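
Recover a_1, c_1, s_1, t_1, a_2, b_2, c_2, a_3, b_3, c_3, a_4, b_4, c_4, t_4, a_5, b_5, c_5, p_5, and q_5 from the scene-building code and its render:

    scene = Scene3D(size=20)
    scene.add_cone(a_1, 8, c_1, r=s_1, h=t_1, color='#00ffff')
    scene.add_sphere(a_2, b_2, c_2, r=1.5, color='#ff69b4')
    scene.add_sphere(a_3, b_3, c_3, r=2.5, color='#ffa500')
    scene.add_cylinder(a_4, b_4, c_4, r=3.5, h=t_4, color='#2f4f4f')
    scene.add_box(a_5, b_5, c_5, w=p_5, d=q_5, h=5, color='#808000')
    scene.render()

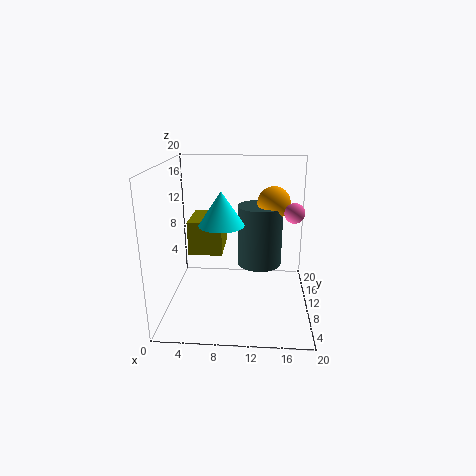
a_1 = 8
c_1 = 12.5
s_1 = 3
t_1 = 4.5
a_2 = 18
b_2 = 14
c_2 = 12.5
a_3 = 15
b_3 = 16
c_3 = 13.5
a_4 = 13
b_4 = 16
c_4 = 3.5
t_4 = 9.5
a_5 = 2.5
b_5 = 11.5
c_5 = 6.5
p_5 = 5
q_5 = 6.5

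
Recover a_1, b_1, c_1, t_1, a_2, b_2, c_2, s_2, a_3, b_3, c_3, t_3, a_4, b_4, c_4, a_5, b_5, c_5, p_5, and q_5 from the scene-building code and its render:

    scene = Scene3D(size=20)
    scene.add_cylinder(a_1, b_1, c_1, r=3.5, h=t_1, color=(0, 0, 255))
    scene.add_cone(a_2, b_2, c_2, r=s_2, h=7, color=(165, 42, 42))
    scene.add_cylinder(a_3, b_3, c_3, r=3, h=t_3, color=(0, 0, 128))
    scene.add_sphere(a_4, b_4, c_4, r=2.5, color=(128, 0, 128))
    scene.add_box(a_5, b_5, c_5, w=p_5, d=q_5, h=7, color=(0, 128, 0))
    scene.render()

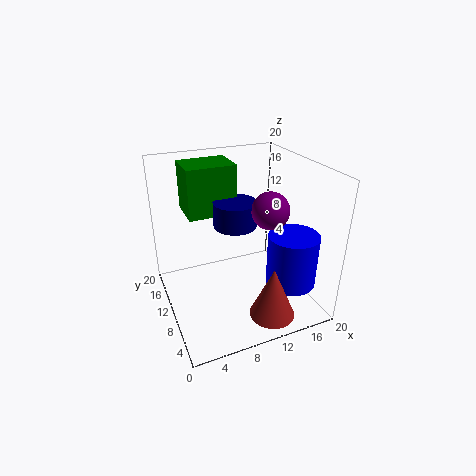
a_1 = 16.5
b_1 = 6
c_1 = 3.5
t_1 = 7.5
a_2 = 12
b_2 = 3
c_2 = 1.5
s_2 = 3
a_3 = 10
b_3 = 11
c_3 = 11.5
t_3 = 3.5
a_4 = 13.5
b_4 = 7.5
c_4 = 14.5
a_5 = 4
b_5 = 12.5
c_5 = 12.5
p_5 = 7
q_5 = 5.5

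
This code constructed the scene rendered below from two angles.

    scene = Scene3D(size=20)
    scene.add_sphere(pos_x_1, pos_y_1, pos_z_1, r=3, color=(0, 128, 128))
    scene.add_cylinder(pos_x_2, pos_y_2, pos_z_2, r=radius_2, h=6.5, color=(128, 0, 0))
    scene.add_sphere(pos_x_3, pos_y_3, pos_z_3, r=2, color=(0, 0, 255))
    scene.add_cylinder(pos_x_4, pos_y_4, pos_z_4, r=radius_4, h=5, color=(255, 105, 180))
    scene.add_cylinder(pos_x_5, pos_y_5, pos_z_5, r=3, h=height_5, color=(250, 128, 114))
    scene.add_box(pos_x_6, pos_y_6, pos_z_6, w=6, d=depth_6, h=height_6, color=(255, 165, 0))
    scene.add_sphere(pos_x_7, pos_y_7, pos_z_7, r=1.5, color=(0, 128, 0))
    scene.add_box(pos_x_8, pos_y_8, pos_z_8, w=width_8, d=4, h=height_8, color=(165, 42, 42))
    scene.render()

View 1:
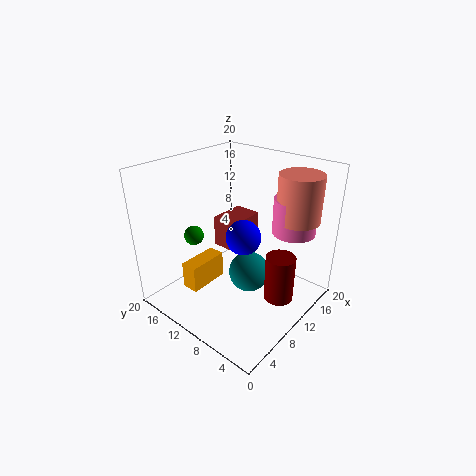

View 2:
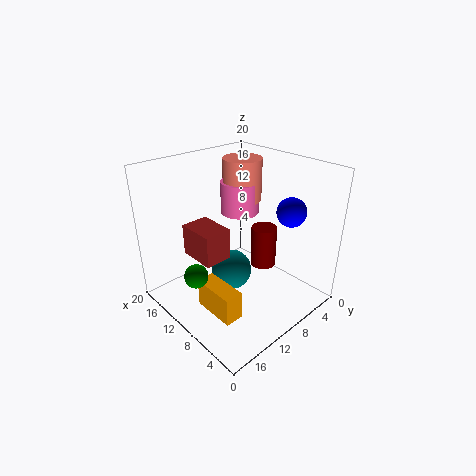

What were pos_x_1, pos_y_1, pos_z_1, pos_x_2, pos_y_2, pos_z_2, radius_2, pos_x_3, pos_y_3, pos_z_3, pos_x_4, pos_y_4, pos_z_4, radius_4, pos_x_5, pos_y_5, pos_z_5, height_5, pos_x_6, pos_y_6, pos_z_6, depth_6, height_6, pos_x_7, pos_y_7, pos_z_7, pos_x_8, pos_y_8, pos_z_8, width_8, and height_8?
pos_x_1 = 12
pos_y_1 = 9.5
pos_z_1 = 3.5
pos_x_2 = 11
pos_y_2 = 3.5
pos_z_2 = 2.5
radius_2 = 2
pos_x_3 = 5
pos_y_3 = 5
pos_z_3 = 14
pos_x_4 = 15.5
pos_y_4 = 4.5
pos_z_4 = 10.5
radius_4 = 3
pos_x_5 = 15.5
pos_y_5 = 4
pos_z_5 = 12.5
height_5 = 6.5
pos_x_6 = 5
pos_y_6 = 14
pos_z_6 = 1.5
depth_6 = 2.5
height_6 = 4
pos_x_7 = 9
pos_y_7 = 18
pos_z_7 = 8
pos_x_8 = 10.5
pos_y_8 = 11
pos_z_8 = 7
width_8 = 5.5
height_8 = 4.5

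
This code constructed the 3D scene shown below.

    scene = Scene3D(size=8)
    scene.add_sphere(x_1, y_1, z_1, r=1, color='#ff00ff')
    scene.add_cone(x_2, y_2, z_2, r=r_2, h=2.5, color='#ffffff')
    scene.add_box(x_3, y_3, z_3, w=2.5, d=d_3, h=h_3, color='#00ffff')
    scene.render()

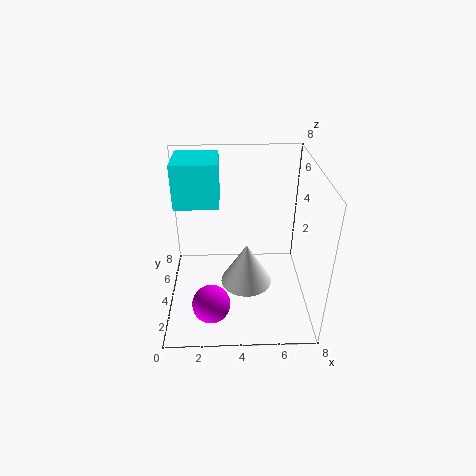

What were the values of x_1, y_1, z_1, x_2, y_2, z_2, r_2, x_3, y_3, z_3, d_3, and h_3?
x_1 = 2.5; y_1 = 1.5; z_1 = 1.5; x_2 = 4.5; y_2 = 4; z_2 = 1; r_2 = 1.5; x_3 = 0.5; y_3 = 4.5; z_3 = 5.5; d_3 = 2.5; h_3 = 2.5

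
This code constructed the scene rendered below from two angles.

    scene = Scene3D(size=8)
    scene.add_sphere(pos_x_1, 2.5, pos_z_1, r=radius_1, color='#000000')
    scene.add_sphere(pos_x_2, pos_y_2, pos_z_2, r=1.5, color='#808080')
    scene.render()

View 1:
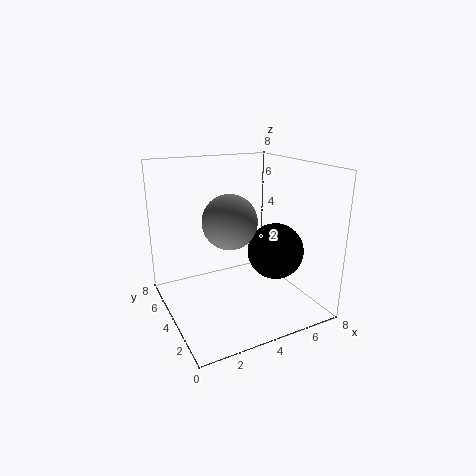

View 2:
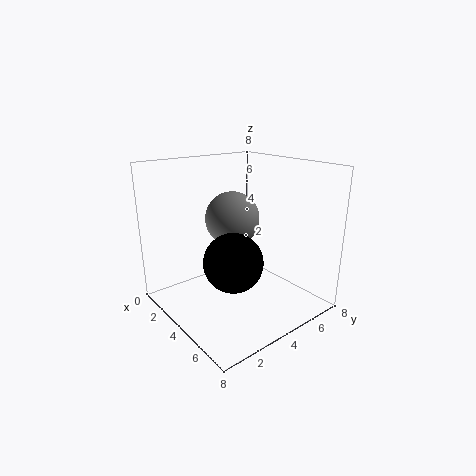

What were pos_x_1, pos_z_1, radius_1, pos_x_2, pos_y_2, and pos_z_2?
pos_x_1 = 5.5, pos_z_1 = 3.5, radius_1 = 1.5, pos_x_2 = 3.5, pos_y_2 = 4, pos_z_2 = 5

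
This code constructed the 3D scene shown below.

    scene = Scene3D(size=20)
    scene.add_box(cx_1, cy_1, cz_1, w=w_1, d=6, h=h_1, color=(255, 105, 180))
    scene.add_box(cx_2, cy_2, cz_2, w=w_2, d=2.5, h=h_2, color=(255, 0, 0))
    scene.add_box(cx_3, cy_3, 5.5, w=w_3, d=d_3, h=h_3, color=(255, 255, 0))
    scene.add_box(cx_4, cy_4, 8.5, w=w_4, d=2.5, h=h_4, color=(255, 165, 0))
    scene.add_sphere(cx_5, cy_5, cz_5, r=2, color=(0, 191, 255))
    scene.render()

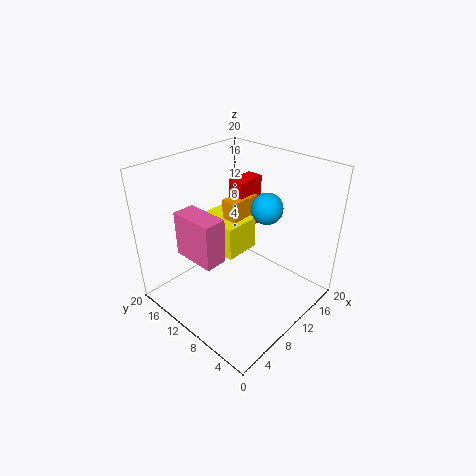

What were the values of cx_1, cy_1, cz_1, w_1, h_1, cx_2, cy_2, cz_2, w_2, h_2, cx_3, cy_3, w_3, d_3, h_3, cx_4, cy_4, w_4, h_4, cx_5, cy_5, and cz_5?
cx_1 = 3, cy_1 = 8.5, cz_1 = 9, w_1 = 3, h_1 = 6, cx_2 = 14, cy_2 = 13, cz_2 = 8, w_2 = 4.5, h_2 = 8, cx_3 = 10, cy_3 = 11.5, w_3 = 5.5, d_3 = 7, h_3 = 5, cx_4 = 12, cy_4 = 12.5, w_4 = 5, h_4 = 5, cx_5 = 11, cy_5 = 6, cz_5 = 15.5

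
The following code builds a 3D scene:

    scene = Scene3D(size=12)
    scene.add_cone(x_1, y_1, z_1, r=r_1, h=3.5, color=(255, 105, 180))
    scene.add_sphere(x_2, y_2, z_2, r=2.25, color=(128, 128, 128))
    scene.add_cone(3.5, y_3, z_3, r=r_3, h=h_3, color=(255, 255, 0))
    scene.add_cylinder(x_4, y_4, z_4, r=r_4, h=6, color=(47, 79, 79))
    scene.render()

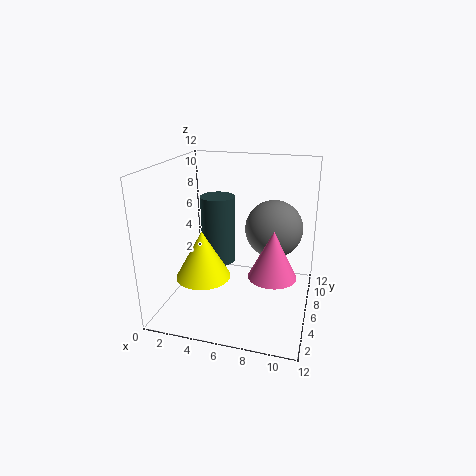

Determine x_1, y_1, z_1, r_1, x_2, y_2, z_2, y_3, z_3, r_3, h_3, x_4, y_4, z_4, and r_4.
x_1 = 9.5, y_1 = 2.75, z_1 = 4.75, r_1 = 1.75, x_2 = 9, y_2 = 5.75, z_2 = 7.25, y_3 = 4.25, z_3 = 3, r_3 = 2.25, h_3 = 4, x_4 = 3.75, y_4 = 7.5, z_4 = 3, r_4 = 1.5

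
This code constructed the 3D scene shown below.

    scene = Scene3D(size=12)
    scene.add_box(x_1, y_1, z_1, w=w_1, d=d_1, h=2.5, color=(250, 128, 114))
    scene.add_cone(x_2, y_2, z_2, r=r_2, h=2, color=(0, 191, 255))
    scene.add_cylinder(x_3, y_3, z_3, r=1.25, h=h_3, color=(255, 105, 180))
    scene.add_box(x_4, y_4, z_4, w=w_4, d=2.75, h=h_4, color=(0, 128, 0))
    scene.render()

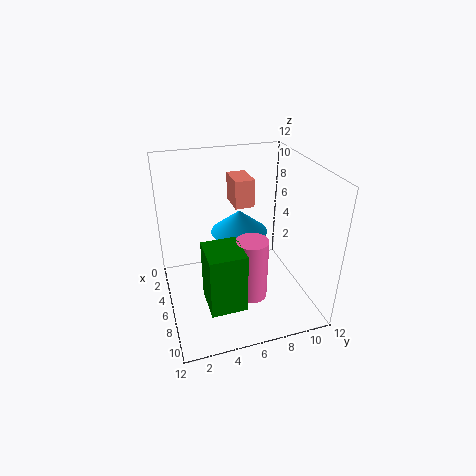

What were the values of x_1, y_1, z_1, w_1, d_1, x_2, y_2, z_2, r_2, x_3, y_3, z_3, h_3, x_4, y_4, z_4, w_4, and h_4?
x_1 = 1; y_1 = 6.5; z_1 = 7.5; w_1 = 2.75; d_1 = 1.75; x_2 = 4; y_2 = 6.75; z_2 = 5.5; r_2 = 2.5; x_3 = 8.75; y_3 = 6.25; z_3 = 2.25; h_3 = 5; x_4 = 7.75; y_4 = 2.5; z_4 = 2.5; w_4 = 3; h_4 = 4.75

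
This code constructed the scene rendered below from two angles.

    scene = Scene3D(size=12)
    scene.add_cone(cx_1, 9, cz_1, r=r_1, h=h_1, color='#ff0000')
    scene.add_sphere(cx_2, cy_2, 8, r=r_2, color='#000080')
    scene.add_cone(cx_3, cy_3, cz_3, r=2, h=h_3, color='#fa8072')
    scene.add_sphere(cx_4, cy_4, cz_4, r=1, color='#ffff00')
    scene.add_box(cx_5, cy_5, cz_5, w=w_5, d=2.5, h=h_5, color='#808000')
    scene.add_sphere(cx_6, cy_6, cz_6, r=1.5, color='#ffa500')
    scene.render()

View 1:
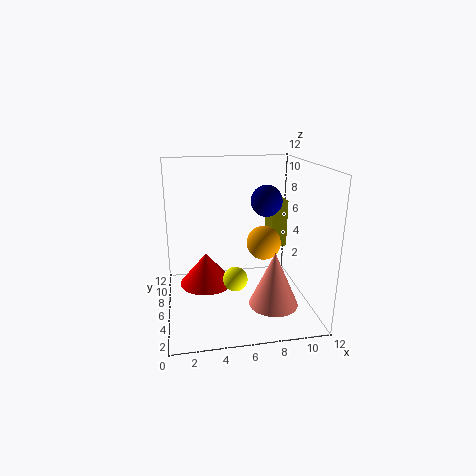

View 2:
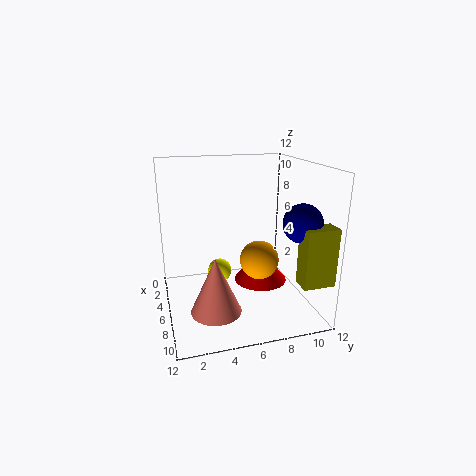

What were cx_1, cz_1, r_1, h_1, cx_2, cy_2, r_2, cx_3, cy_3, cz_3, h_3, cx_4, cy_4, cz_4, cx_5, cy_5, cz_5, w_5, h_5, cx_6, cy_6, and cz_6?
cx_1 = 3.5
cz_1 = 0.5
r_1 = 2.5
h_1 = 3
cx_2 = 9.5
cy_2 = 10
r_2 = 1.5
cx_3 = 8.5
cy_3 = 3.5
cz_3 = 1
h_3 = 4.5
cx_4 = 5.5
cy_4 = 4.5
cz_4 = 3
cx_5 = 10
cy_5 = 9.5
cz_5 = 3.5
w_5 = 1.5
h_5 = 4.5
cx_6 = 8.5
cy_6 = 7
cz_6 = 5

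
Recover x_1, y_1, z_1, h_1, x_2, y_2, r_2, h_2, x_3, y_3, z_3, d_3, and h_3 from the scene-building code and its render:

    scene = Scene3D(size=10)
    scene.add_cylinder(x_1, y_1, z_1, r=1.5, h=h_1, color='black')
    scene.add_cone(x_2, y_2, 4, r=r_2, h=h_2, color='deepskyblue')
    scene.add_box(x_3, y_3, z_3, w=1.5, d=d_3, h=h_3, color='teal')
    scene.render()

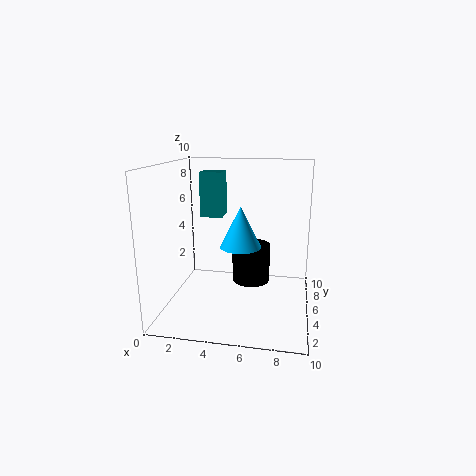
x_1 = 5.5; y_1 = 8; z_1 = 0.5; h_1 = 3; x_2 = 5; y_2 = 6; r_2 = 1.5; h_2 = 3; x_3 = 2.5; y_3 = 4.5; z_3 = 6.5; d_3 = 1.5; h_3 = 3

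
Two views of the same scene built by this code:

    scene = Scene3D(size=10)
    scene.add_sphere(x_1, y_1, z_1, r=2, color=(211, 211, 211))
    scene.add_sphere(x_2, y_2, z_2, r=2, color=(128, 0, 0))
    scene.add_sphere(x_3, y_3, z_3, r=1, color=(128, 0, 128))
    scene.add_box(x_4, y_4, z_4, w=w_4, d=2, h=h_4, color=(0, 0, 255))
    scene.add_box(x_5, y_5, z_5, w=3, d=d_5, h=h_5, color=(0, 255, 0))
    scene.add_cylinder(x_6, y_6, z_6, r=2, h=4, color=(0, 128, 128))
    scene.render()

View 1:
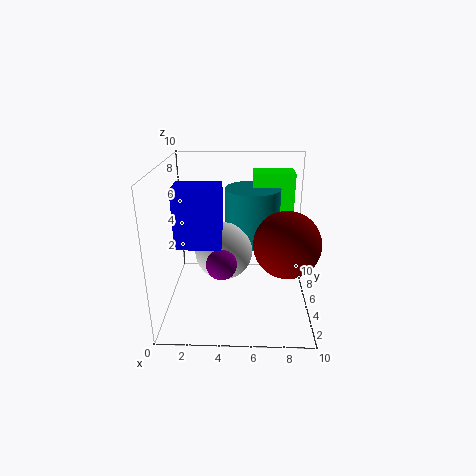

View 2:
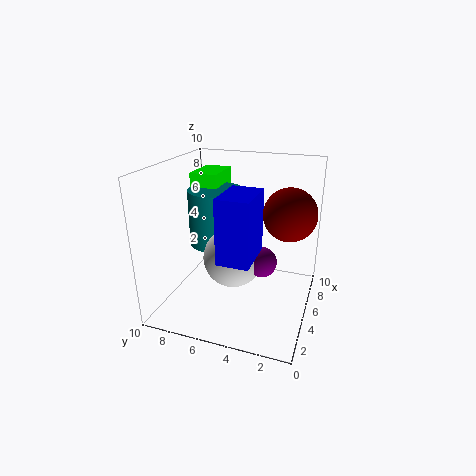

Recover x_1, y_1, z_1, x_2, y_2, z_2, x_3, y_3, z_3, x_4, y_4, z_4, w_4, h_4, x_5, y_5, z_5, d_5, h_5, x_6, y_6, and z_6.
x_1 = 4
y_1 = 5
z_1 = 4
x_2 = 8
y_2 = 2
z_2 = 6
x_3 = 4
y_3 = 3
z_3 = 4
x_4 = 1
y_4 = 3
z_4 = 5
w_4 = 3
h_4 = 4
x_5 = 6
y_5 = 7
z_5 = 6
d_5 = 2
h_5 = 3
x_6 = 6
y_6 = 7
z_6 = 4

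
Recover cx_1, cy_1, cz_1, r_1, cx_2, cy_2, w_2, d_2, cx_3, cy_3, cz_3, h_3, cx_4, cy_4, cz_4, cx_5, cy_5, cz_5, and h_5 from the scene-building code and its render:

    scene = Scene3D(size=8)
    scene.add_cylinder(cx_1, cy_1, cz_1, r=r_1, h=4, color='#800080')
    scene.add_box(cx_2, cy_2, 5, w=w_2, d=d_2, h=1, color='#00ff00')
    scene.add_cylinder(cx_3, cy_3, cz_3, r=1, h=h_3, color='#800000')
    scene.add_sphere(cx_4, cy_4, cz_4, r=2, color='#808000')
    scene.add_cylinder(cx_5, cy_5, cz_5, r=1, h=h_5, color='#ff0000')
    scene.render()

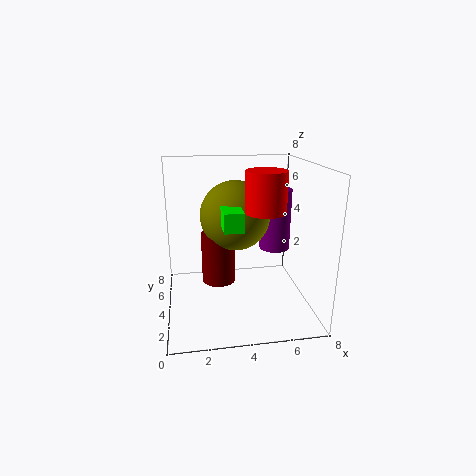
cx_1 = 7; cy_1 = 7; cz_1 = 2; r_1 = 1; cx_2 = 3; cy_2 = 2; w_2 = 1; d_2 = 2; cx_3 = 3; cy_3 = 5; cz_3 = 1; h_3 = 3; cx_4 = 4; cy_4 = 5; cz_4 = 5; cx_5 = 5; cy_5 = 2; cz_5 = 6; h_5 = 2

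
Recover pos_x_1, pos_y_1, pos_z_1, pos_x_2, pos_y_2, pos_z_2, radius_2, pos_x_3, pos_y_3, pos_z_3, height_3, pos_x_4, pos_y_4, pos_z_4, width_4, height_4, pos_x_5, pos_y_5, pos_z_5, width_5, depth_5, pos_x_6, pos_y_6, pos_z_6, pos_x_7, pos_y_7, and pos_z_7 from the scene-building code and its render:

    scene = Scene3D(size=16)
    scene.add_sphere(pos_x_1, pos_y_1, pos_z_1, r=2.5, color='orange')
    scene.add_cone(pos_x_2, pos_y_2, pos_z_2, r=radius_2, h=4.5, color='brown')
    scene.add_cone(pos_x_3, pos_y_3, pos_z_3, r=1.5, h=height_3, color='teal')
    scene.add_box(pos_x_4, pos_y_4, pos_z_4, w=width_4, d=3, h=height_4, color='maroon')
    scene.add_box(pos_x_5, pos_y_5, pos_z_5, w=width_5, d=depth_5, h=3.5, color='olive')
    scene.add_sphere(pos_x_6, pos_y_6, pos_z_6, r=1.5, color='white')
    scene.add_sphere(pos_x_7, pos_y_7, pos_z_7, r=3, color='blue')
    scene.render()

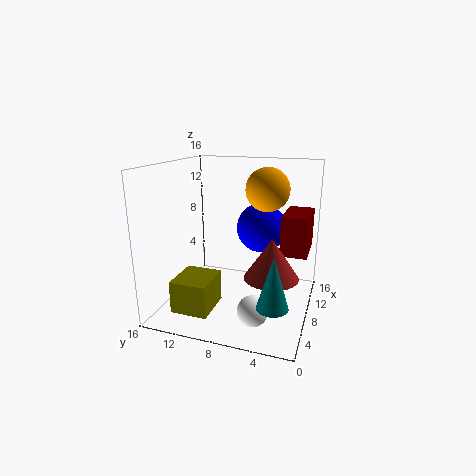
pos_x_1 = 11, pos_y_1 = 5.5, pos_z_1 = 13, pos_x_2 = 7.5, pos_y_2 = 4, pos_z_2 = 4, radius_2 = 3, pos_x_3 = 1.5, pos_y_3 = 2.5, pos_z_3 = 4, height_3 = 5, pos_x_4 = 9, pos_y_4 = 0.5, pos_z_4 = 6, width_4 = 5.5, height_4 = 4.5, pos_x_5 = 2, pos_y_5 = 9.5, pos_z_5 = 1, width_5 = 4.5, depth_5 = 4, pos_x_6 = 2, pos_y_6 = 4.5, pos_z_6 = 3, pos_x_7 = 12.5, pos_y_7 = 6.5, pos_z_7 = 8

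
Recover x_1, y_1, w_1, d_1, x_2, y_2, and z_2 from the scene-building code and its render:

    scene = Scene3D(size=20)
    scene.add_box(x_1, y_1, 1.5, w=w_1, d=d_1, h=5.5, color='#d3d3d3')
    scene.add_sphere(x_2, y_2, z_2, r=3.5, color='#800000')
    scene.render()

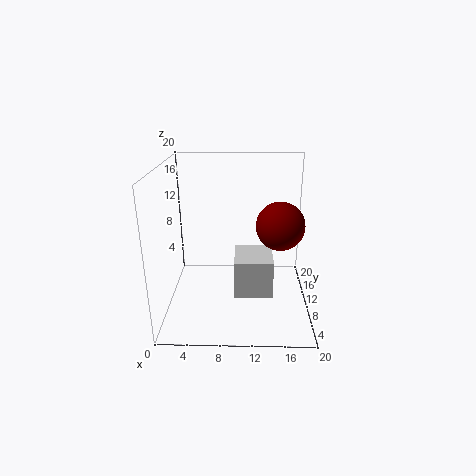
x_1 = 9.5, y_1 = 8, w_1 = 5.5, d_1 = 6, x_2 = 16, y_2 = 12, z_2 = 11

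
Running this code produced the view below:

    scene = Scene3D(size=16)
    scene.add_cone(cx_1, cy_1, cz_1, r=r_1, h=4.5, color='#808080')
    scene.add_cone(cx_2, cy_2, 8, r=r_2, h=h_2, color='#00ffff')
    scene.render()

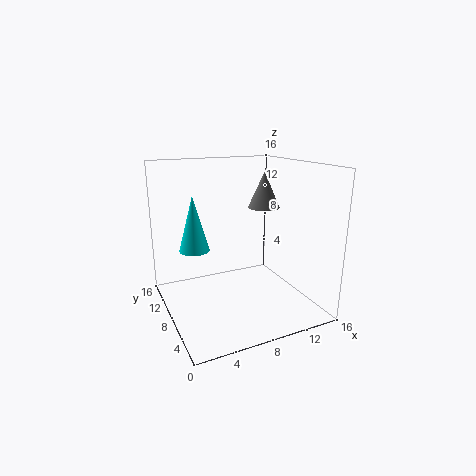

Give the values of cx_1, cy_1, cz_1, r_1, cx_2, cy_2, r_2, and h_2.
cx_1 = 13.5; cy_1 = 12; cz_1 = 10; r_1 = 2; cx_2 = 2.5; cy_2 = 6.5; r_2 = 1.5; h_2 = 5.5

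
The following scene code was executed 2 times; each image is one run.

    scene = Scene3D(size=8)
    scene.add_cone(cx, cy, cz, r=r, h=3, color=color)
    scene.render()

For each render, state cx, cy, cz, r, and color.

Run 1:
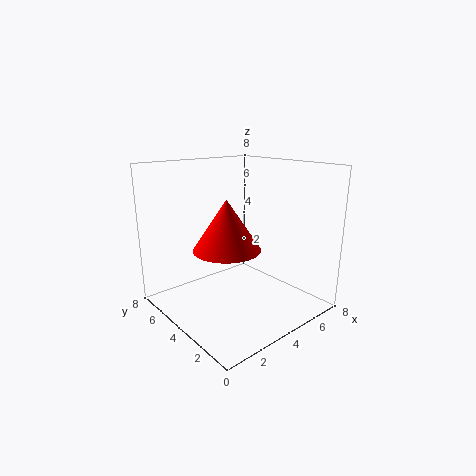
cx = 4, cy = 5, cz = 3, r = 2, color = 'red'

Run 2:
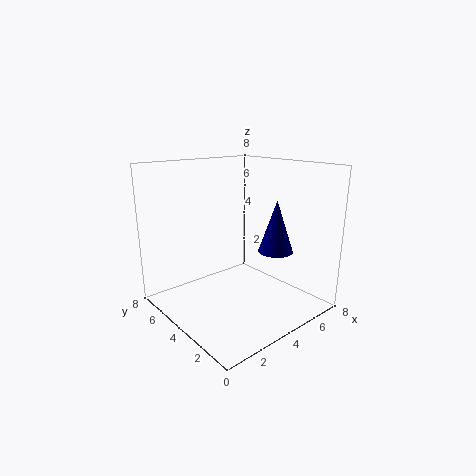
cx = 6, cy = 3, cz = 3, r = 1, color = 'navy'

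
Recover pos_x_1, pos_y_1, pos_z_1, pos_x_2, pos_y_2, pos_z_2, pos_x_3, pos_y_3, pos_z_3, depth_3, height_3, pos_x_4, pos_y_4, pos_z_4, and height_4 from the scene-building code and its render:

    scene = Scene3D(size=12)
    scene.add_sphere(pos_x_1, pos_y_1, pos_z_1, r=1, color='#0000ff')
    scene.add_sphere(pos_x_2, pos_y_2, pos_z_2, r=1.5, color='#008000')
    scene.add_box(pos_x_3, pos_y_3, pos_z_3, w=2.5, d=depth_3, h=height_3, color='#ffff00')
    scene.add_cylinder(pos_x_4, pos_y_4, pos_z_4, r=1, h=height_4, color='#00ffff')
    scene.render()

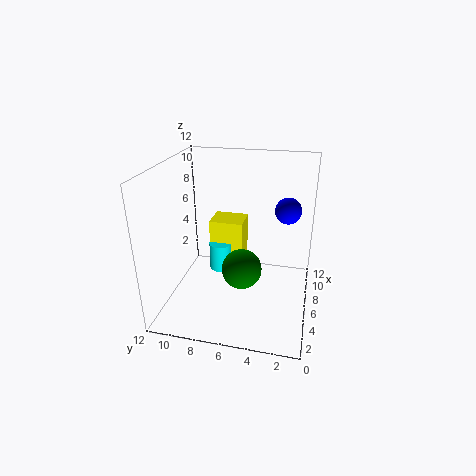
pos_x_1 = 5.5
pos_y_1 = 2
pos_z_1 = 9
pos_x_2 = 3
pos_y_2 = 5
pos_z_2 = 5
pos_x_3 = 7.5
pos_y_3 = 6
pos_z_3 = 2
depth_3 = 3
height_3 = 4.5
pos_x_4 = 7.5
pos_y_4 = 8
pos_z_4 = 2
height_4 = 2.5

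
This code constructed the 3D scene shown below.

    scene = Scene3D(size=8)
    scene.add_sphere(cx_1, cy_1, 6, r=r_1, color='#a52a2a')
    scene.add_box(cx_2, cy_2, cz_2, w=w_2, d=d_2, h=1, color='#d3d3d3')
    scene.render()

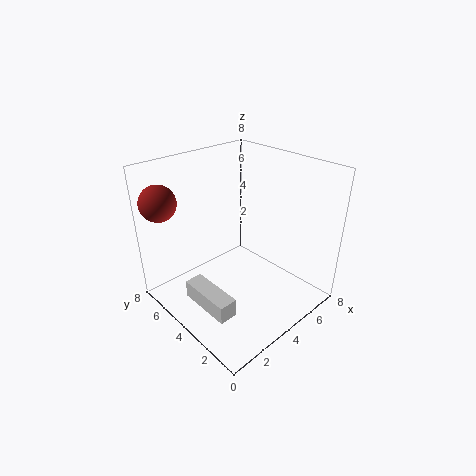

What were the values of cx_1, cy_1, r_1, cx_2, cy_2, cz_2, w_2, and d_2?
cx_1 = 1; cy_1 = 7; r_1 = 1; cx_2 = 1; cy_2 = 2; cz_2 = 1; w_2 = 1; d_2 = 3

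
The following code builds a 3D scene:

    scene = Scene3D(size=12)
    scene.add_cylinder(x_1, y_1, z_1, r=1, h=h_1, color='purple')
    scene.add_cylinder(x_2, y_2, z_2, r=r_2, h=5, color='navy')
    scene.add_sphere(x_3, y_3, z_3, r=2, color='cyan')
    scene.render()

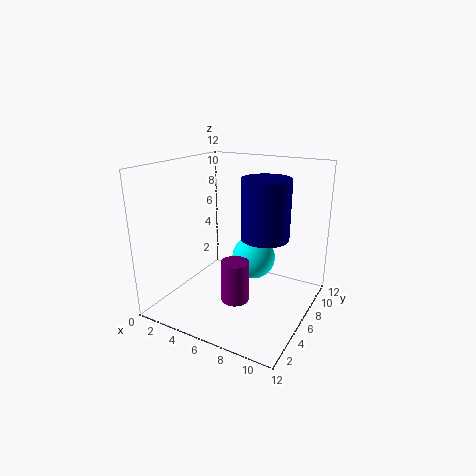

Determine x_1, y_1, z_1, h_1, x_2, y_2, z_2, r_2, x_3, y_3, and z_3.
x_1 = 8, y_1 = 2, z_1 = 3, h_1 = 3, x_2 = 8, y_2 = 7, z_2 = 6, r_2 = 2, x_3 = 6, y_3 = 9, z_3 = 3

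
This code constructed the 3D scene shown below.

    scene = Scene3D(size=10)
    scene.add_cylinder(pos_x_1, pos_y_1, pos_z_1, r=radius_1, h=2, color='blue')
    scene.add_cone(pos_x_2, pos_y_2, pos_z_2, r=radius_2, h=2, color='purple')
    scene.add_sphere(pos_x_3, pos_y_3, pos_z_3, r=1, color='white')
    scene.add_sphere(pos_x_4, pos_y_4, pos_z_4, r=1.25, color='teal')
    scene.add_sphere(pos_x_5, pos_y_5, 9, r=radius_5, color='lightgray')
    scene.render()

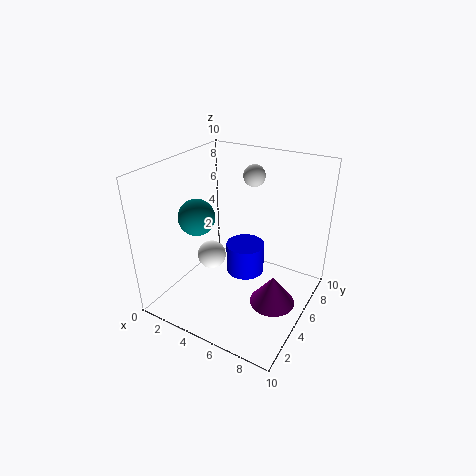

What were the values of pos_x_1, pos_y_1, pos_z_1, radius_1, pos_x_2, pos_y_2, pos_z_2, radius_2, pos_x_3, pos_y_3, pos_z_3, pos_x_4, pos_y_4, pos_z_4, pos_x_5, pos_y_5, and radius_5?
pos_x_1 = 6; pos_y_1 = 4.25; pos_z_1 = 3.25; radius_1 = 1.25; pos_x_2 = 8.25; pos_y_2 = 4; pos_z_2 = 1.5; radius_2 = 1.5; pos_x_3 = 3.25; pos_y_3 = 4.25; pos_z_3 = 3.5; pos_x_4 = 2.5; pos_y_4 = 3.75; pos_z_4 = 6.5; pos_x_5 = 5.25; pos_y_5 = 6.75; radius_5 = 0.75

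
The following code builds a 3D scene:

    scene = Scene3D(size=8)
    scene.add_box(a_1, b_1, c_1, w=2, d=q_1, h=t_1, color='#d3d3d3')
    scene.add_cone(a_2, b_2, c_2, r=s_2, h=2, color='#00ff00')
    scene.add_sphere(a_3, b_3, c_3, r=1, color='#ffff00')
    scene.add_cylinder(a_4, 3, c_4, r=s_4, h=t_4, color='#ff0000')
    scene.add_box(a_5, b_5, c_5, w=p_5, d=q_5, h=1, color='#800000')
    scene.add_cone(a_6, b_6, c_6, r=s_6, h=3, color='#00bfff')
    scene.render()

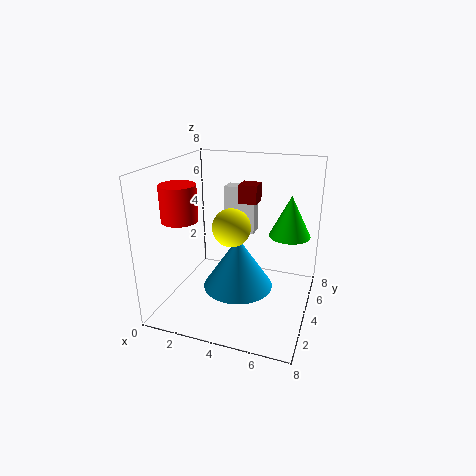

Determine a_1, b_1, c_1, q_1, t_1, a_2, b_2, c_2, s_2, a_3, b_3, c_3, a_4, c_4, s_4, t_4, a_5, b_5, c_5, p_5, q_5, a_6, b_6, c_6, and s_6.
a_1 = 2, b_1 = 7, c_1 = 3, q_1 = 1, t_1 = 3, a_2 = 7, b_2 = 3, c_2 = 5, s_2 = 1, a_3 = 4, b_3 = 3, c_3 = 5, a_4 = 1, c_4 = 5, s_4 = 1, t_4 = 2, a_5 = 4, b_5 = 4, c_5 = 6, p_5 = 1, q_5 = 1, a_6 = 4, b_6 = 4, c_6 = 1, s_6 = 2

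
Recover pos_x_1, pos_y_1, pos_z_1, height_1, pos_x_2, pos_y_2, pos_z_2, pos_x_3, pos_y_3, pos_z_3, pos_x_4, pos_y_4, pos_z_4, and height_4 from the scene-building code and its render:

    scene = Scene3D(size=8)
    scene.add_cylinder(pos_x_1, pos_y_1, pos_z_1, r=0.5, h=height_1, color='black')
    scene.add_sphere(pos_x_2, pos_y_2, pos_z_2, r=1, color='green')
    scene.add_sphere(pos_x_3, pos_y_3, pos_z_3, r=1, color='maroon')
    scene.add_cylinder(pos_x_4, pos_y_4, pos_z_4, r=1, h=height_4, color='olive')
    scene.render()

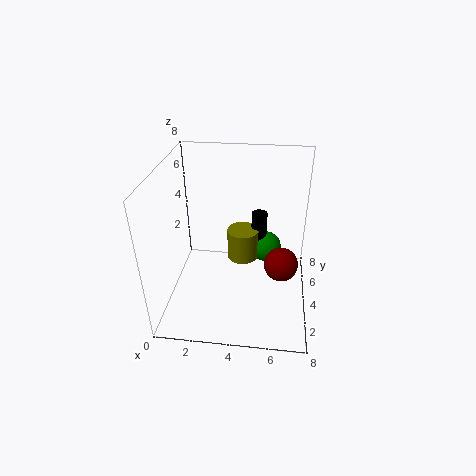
pos_x_1 = 5; pos_y_1 = 7; pos_z_1 = 1.5; height_1 = 2.5; pos_x_2 = 5.5; pos_y_2 = 7; pos_z_2 = 1.5; pos_x_3 = 6.5; pos_y_3 = 4.5; pos_z_3 = 2; pos_x_4 = 4; pos_y_4 = 6.5; pos_z_4 = 1; height_4 = 2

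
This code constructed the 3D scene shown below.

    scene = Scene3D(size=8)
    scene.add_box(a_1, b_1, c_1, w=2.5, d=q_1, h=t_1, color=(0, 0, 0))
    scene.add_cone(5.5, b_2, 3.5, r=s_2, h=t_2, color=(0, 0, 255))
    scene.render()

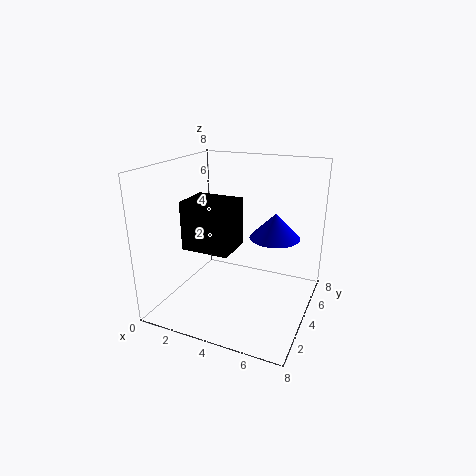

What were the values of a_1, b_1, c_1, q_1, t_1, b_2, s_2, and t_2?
a_1 = 2
b_1 = 1.5
c_1 = 4
q_1 = 2
t_1 = 2.5
b_2 = 6
s_2 = 1.5
t_2 = 1.5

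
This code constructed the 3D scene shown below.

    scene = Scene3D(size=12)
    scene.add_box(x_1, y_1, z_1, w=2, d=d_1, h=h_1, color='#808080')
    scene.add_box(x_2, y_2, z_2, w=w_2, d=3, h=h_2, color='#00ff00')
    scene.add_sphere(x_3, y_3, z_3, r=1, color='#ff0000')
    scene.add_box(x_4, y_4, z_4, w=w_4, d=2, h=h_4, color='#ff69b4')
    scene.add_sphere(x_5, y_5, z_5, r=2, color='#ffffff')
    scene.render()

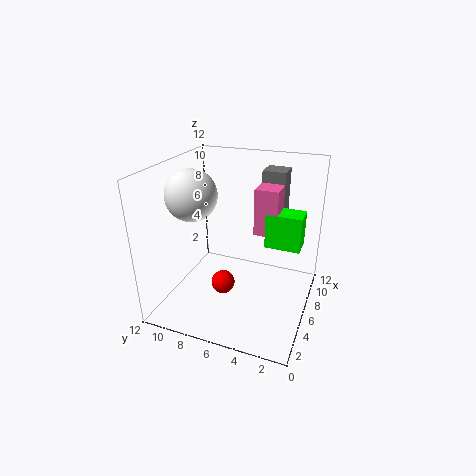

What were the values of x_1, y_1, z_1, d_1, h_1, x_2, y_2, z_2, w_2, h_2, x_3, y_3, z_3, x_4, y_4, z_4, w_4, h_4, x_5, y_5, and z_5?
x_1 = 9; y_1 = 3; z_1 = 7; d_1 = 2; h_1 = 4; x_2 = 7; y_2 = 1; z_2 = 5; w_2 = 2; h_2 = 3; x_3 = 5; y_3 = 7; z_3 = 2; x_4 = 7; y_4 = 3; z_4 = 6; w_4 = 4; h_4 = 4; x_5 = 4; y_5 = 9; z_5 = 10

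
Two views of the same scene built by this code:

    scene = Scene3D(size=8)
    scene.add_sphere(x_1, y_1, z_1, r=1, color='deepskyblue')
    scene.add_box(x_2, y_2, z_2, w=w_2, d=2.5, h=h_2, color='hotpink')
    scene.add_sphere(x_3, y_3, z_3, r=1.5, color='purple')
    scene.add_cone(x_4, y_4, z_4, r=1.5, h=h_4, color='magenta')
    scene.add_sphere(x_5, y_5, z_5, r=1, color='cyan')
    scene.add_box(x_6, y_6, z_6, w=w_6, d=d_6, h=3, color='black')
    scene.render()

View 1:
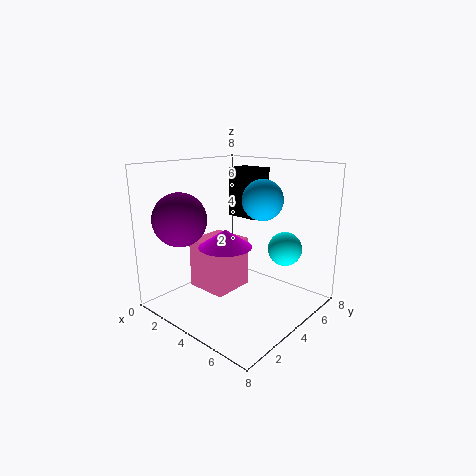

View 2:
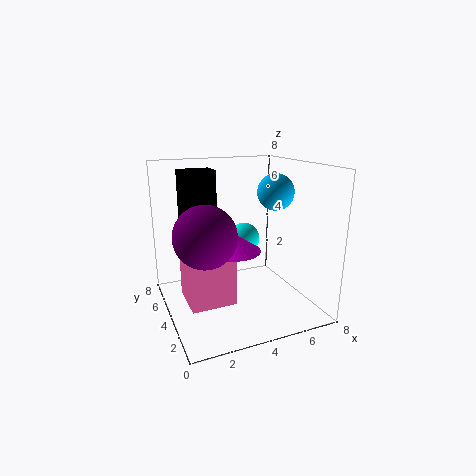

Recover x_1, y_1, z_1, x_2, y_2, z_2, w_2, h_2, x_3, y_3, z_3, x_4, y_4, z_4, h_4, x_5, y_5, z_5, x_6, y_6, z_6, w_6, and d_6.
x_1 = 6
y_1 = 3.5
z_1 = 6.5
x_2 = 1
y_2 = 3
z_2 = 0.5
w_2 = 2.5
h_2 = 3
x_3 = 1.5
y_3 = 2
z_3 = 5
x_4 = 3.5
y_4 = 3.5
z_4 = 3.5
h_4 = 1
x_5 = 5.5
y_5 = 6.5
z_5 = 3
x_6 = 1.5
y_6 = 6
z_6 = 4.5
w_6 = 2
d_6 = 1.5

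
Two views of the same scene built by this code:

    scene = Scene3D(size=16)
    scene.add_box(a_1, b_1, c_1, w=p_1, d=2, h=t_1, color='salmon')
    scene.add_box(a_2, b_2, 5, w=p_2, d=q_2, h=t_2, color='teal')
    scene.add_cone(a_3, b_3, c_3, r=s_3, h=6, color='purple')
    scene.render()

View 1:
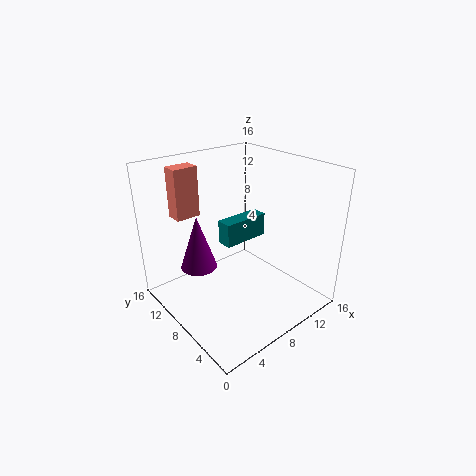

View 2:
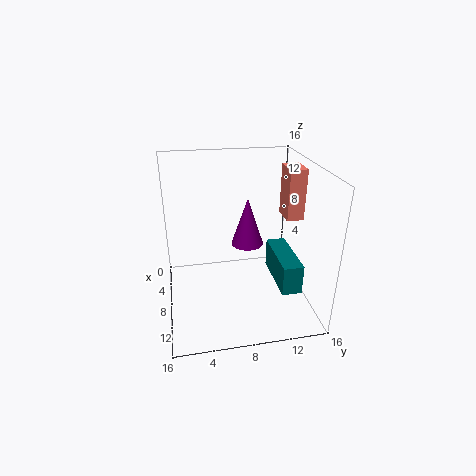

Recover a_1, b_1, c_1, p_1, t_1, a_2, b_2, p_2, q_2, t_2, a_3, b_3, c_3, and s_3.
a_1 = 4; b_1 = 14; c_1 = 9; p_1 = 3; t_1 = 6; a_2 = 9; b_2 = 11; p_2 = 6; q_2 = 2; t_2 = 3; a_3 = 4; b_3 = 10; c_3 = 5; s_3 = 2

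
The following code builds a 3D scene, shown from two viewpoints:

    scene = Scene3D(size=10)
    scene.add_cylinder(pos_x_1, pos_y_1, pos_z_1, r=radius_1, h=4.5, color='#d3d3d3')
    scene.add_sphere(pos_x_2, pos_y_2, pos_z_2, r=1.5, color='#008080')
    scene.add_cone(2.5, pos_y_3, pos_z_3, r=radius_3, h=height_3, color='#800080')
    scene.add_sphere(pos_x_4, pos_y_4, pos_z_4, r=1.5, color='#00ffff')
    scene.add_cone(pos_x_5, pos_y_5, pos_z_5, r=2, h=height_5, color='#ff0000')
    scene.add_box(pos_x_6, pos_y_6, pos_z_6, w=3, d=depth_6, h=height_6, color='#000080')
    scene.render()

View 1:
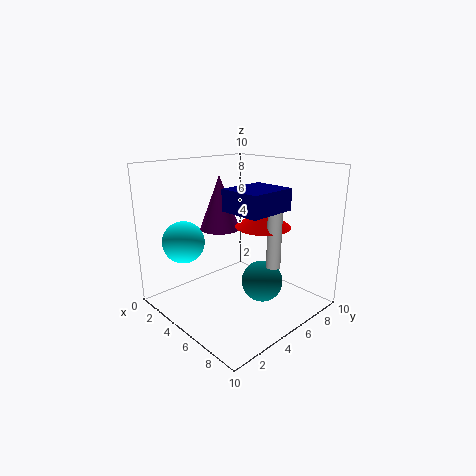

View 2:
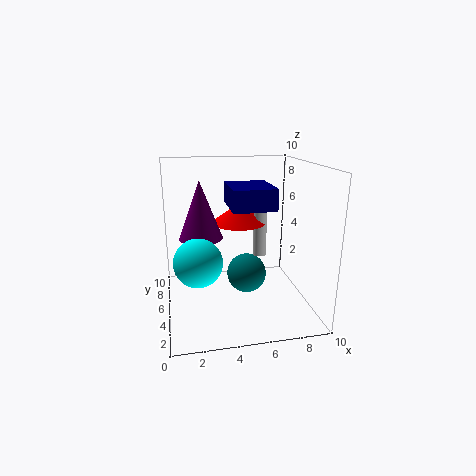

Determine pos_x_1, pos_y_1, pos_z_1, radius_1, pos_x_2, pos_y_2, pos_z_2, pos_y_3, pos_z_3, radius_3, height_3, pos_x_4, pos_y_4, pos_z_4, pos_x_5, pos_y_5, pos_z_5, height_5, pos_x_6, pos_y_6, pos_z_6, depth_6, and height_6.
pos_x_1 = 7
pos_y_1 = 6.5
pos_z_1 = 3
radius_1 = 0.5
pos_x_2 = 6
pos_y_2 = 6.5
pos_z_2 = 1.5
pos_y_3 = 5.5
pos_z_3 = 5
radius_3 = 1.5
height_3 = 4
pos_x_4 = 2
pos_y_4 = 2.5
pos_z_4 = 4.5
pos_x_5 = 5.5
pos_y_5 = 7
pos_z_5 = 5.5
height_5 = 1.5
pos_x_6 = 4.5
pos_y_6 = 4
pos_z_6 = 7
depth_6 = 3.5
height_6 = 1.5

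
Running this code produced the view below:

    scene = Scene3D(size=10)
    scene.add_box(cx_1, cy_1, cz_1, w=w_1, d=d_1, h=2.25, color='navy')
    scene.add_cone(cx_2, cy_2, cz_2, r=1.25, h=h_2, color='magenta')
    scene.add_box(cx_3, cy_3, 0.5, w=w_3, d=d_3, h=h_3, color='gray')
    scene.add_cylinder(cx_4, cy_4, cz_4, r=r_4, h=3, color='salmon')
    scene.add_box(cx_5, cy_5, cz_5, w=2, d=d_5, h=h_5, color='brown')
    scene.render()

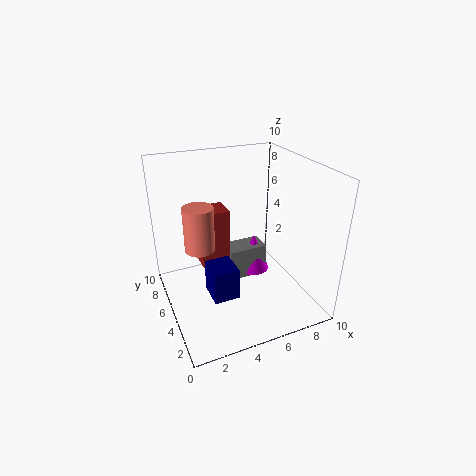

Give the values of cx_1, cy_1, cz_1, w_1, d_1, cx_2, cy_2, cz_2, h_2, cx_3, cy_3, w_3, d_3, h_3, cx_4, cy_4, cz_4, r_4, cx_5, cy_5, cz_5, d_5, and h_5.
cx_1 = 2.5; cy_1 = 3; cz_1 = 1.5; w_1 = 1.75; d_1 = 2; cx_2 = 7.25; cy_2 = 7; cz_2 = 0.75; h_2 = 3; cx_3 = 5; cy_3 = 6.25; w_3 = 3; d_3 = 1.75; h_3 = 2.5; cx_4 = 2.25; cy_4 = 5; cz_4 = 4.75; r_4 = 1; cx_5 = 2.5; cy_5 = 5.25; cz_5 = 3; d_5 = 1.75; h_5 = 4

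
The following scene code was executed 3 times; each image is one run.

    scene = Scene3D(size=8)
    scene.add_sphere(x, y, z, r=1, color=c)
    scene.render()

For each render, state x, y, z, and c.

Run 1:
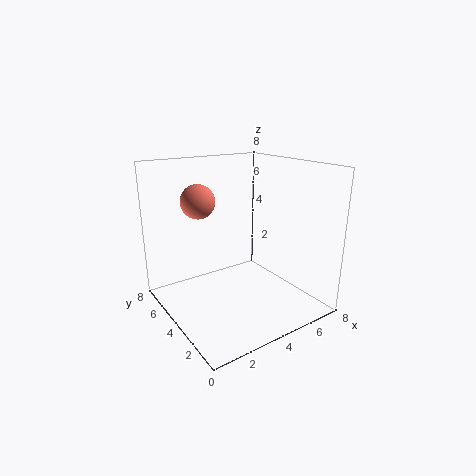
x = 2.75, y = 6.25, z = 5.75, c = 'salmon'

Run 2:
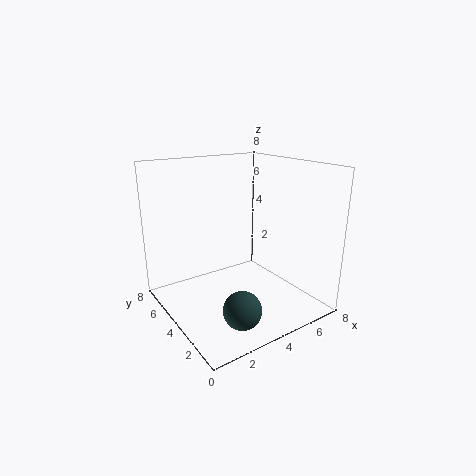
x = 2.75, y = 1.75, z = 1, c = 'darkslategray'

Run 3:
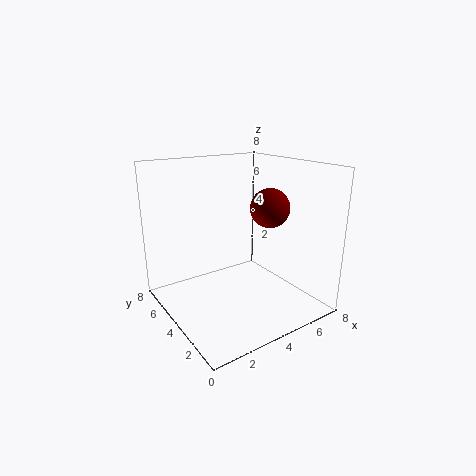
x = 4.75, y = 2.25, z = 6, c = 'maroon'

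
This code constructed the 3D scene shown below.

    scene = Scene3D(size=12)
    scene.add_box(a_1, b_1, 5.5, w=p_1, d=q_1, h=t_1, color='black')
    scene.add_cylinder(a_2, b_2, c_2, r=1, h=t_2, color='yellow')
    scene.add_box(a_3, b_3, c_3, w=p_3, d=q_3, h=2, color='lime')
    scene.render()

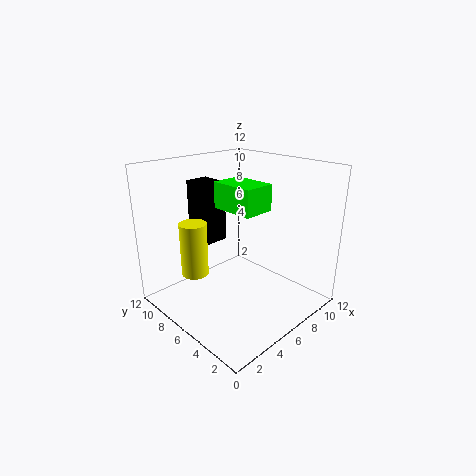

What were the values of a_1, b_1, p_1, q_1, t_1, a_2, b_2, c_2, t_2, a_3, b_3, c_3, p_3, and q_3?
a_1 = 4
b_1 = 7.5
p_1 = 2
q_1 = 2.5
t_1 = 5
a_2 = 1.5
b_2 = 6
c_2 = 4.5
t_2 = 4
a_3 = 4
b_3 = 3
c_3 = 9
p_3 = 2.5
q_3 = 3.5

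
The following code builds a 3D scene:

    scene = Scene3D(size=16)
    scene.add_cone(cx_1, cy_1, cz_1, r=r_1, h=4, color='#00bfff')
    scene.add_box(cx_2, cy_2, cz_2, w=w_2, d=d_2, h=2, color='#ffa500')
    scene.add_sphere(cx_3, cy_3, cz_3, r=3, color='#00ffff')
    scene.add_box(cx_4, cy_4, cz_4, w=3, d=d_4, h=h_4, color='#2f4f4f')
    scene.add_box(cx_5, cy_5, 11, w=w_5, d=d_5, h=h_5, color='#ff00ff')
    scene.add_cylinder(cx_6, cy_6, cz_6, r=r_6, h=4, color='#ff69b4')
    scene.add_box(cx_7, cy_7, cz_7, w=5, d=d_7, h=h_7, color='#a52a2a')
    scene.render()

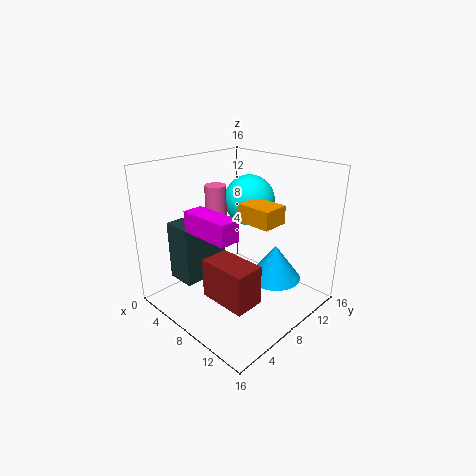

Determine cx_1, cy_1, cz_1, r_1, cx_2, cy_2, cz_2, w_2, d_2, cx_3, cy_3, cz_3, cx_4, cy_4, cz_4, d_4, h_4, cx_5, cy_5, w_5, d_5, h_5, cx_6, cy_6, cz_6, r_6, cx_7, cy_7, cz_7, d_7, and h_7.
cx_1 = 11; cy_1 = 11; cz_1 = 3; r_1 = 3; cx_2 = 8; cy_2 = 8; cz_2 = 10; w_2 = 4; d_2 = 3; cx_3 = 6; cy_3 = 12; cz_3 = 11; cx_4 = 5; cy_4 = 1; cz_4 = 5; d_4 = 5; h_4 = 6; cx_5 = 8; cy_5 = 1; w_5 = 5; d_5 = 2; h_5 = 2; cx_6 = 9; cy_6 = 4; cz_6 = 11; r_6 = 1; cx_7 = 9; cy_7 = 2; cz_7 = 4; d_7 = 3; h_7 = 4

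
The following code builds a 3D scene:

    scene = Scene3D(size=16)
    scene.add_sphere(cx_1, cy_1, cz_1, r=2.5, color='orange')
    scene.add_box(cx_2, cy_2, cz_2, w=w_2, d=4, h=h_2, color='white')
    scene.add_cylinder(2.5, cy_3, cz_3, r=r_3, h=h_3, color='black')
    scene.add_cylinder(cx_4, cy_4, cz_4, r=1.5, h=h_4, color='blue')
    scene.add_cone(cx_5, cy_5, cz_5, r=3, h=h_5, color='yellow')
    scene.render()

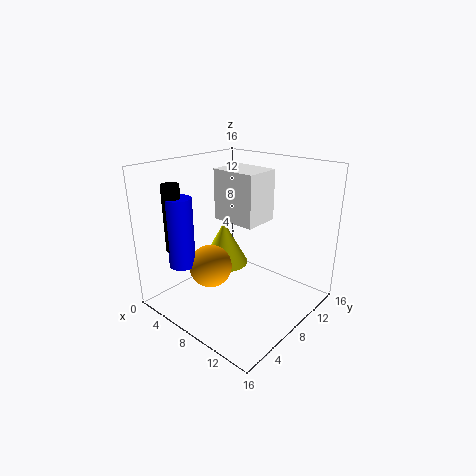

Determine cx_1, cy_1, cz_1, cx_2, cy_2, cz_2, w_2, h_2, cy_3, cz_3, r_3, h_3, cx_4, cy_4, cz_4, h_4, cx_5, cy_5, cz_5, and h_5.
cx_1 = 5
cy_1 = 6.5
cz_1 = 4
cx_2 = 5.5
cy_2 = 7
cz_2 = 10
w_2 = 5
h_2 = 5.5
cy_3 = 3.5
cz_3 = 6.5
r_3 = 1
h_3 = 7.5
cx_4 = 3
cy_4 = 4
cz_4 = 4.5
h_4 = 8
cx_5 = 3.5
cy_5 = 10.5
cz_5 = 2.5
h_5 = 5.5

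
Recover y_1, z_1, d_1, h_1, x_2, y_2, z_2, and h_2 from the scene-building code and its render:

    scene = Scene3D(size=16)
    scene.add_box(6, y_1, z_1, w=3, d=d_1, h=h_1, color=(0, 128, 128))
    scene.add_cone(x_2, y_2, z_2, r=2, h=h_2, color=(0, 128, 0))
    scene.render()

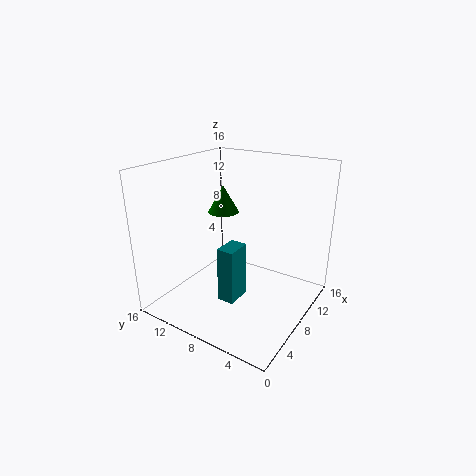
y_1 = 7.5, z_1 = 0.5, d_1 = 2, h_1 = 6.5, x_2 = 13, y_2 = 13.5, z_2 = 8.5, h_2 = 3.5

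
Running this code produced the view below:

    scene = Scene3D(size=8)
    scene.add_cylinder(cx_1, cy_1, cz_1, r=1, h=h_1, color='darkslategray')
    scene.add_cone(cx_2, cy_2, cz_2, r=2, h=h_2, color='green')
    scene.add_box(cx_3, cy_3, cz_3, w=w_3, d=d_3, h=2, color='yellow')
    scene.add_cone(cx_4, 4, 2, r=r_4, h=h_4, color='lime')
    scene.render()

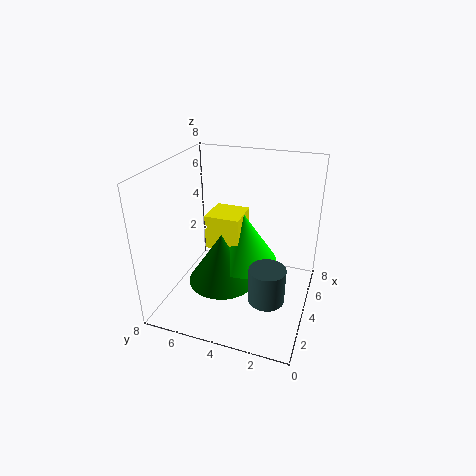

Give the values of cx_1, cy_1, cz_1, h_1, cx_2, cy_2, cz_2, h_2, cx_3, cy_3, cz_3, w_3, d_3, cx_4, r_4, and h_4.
cx_1 = 3
cy_1 = 2
cz_1 = 1
h_1 = 2
cx_2 = 4
cy_2 = 5
cz_2 = 1
h_2 = 3
cx_3 = 4
cy_3 = 4
cz_3 = 3
w_3 = 2
d_3 = 2
cx_4 = 5
r_4 = 2
h_4 = 3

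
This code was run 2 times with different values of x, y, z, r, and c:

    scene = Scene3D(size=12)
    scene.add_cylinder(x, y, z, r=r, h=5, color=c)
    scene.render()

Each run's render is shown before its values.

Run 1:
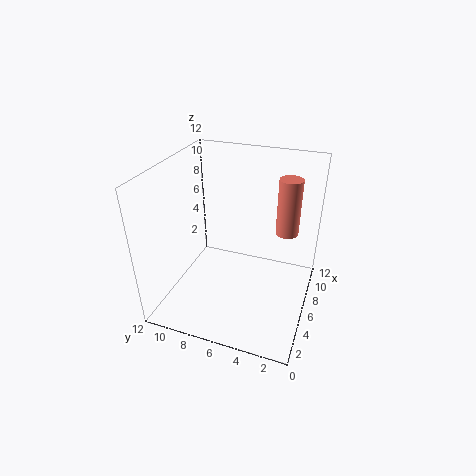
x = 9
y = 2.5
z = 5.5
r = 1
c = 'salmon'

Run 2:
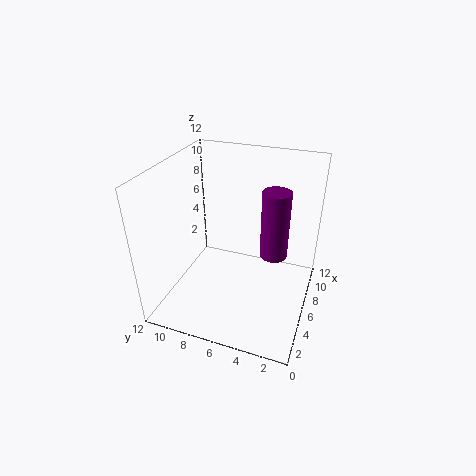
x = 4
y = 2.5
z = 6.5
r = 1
c = 'purple'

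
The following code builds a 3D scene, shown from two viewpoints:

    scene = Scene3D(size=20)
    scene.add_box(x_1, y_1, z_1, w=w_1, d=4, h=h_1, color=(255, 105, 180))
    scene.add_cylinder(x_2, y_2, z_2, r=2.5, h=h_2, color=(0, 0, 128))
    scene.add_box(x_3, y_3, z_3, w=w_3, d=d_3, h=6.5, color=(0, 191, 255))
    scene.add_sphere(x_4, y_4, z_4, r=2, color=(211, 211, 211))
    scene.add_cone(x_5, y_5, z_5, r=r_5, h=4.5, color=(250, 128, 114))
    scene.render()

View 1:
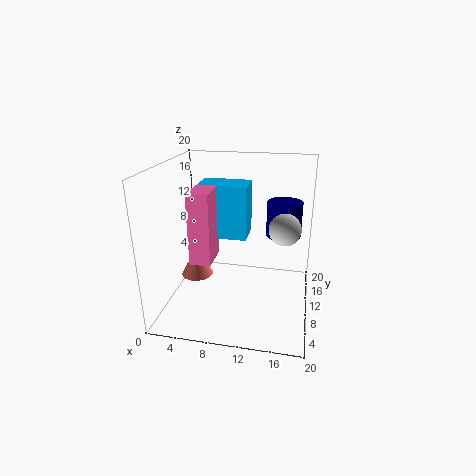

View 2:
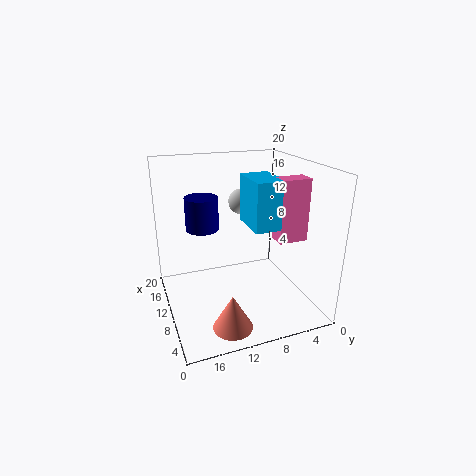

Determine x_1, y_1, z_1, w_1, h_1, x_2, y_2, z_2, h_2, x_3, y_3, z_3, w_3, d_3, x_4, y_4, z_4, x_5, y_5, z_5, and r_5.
x_1 = 6, y_1 = 1.5, z_1 = 10, w_1 = 2.5, h_1 = 8.5, x_2 = 16, y_2 = 13.5, z_2 = 9.5, h_2 = 5, x_3 = 6, y_3 = 5, z_3 = 12, w_3 = 6, d_3 = 4, x_4 = 16.5, y_4 = 7, z_4 = 13, x_5 = 2.5, y_5 = 13.5, z_5 = 1.5, r_5 = 2.5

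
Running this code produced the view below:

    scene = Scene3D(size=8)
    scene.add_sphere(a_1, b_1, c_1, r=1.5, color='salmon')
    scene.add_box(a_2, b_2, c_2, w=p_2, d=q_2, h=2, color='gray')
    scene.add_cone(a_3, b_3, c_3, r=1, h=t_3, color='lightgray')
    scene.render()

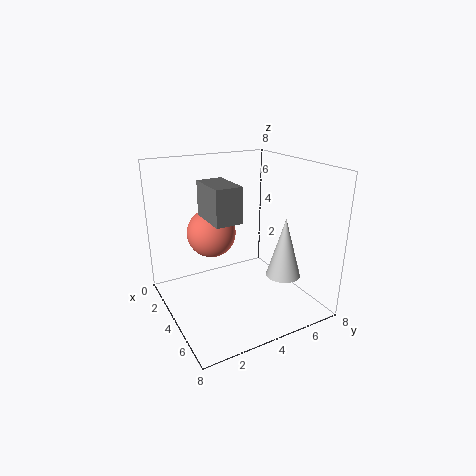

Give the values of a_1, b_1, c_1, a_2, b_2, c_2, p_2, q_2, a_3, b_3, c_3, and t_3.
a_1 = 1.5
b_1 = 3.5
c_1 = 3.5
a_2 = 2
b_2 = 2.5
c_2 = 5
p_2 = 2.5
q_2 = 1.5
a_3 = 5
b_3 = 6.5
c_3 = 1.5
t_3 = 3.5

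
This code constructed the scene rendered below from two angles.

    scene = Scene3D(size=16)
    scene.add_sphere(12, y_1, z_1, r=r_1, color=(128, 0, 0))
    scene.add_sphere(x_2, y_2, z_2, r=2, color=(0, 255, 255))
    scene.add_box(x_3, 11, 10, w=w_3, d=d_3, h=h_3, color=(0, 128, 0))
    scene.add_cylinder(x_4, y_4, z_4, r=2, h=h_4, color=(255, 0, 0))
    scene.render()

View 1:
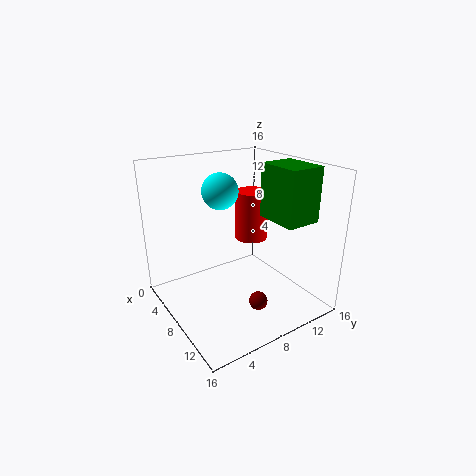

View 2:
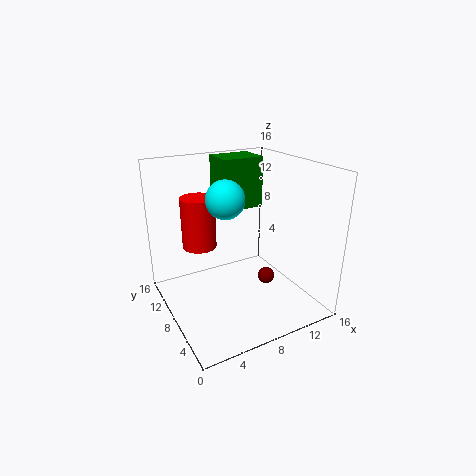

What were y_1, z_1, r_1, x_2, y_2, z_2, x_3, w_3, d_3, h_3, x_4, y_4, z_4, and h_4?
y_1 = 8; z_1 = 2; r_1 = 1; x_2 = 6; y_2 = 7; z_2 = 13; x_3 = 8; w_3 = 5; d_3 = 4; h_3 = 6; x_4 = 5; y_4 = 12; z_4 = 6; h_4 = 6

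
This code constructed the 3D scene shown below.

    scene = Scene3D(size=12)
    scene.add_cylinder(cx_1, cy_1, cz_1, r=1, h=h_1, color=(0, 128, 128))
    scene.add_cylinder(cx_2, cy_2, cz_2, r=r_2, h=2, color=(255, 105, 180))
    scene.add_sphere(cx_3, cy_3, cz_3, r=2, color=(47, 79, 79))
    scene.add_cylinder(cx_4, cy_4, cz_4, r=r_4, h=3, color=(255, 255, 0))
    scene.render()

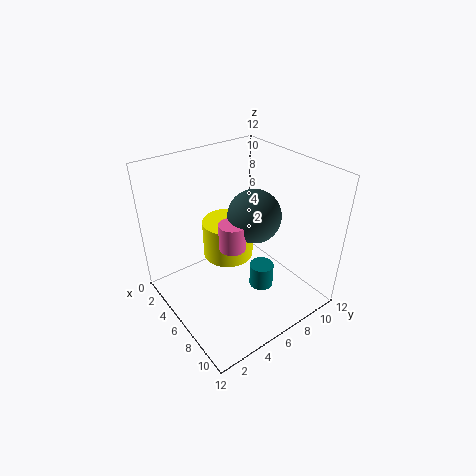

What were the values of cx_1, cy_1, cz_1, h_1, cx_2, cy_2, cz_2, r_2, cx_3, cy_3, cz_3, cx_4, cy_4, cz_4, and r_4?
cx_1 = 8
cy_1 = 7
cz_1 = 2
h_1 = 2
cx_2 = 8
cy_2 = 4
cz_2 = 7
r_2 = 1
cx_3 = 8
cy_3 = 6
cz_3 = 9
cx_4 = 6
cy_4 = 5
cz_4 = 5
r_4 = 2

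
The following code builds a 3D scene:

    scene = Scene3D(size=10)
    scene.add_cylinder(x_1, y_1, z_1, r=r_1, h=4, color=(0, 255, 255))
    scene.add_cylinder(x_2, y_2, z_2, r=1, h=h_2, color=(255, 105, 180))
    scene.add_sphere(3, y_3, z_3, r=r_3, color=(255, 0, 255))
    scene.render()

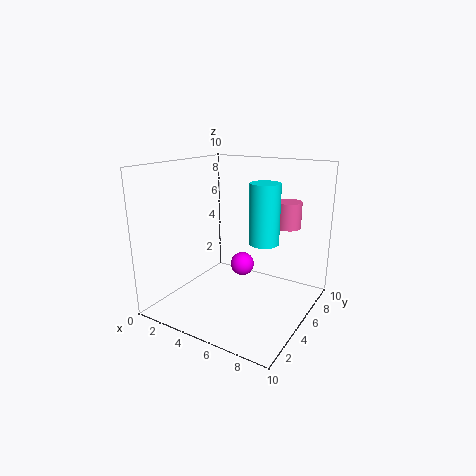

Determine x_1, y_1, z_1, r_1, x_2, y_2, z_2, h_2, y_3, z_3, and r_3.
x_1 = 7
y_1 = 5
z_1 = 5
r_1 = 1
x_2 = 7
y_2 = 9
z_2 = 5
h_2 = 2
y_3 = 9
z_3 = 1
r_3 = 1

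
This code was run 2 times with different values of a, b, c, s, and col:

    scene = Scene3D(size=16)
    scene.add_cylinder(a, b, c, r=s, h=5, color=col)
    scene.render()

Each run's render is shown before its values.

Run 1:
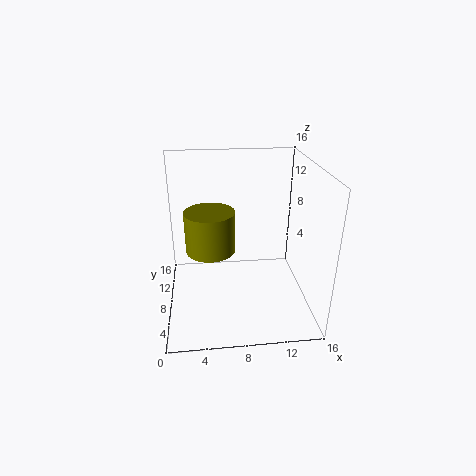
a = 5; b = 11; c = 5; s = 3; col = 'olive'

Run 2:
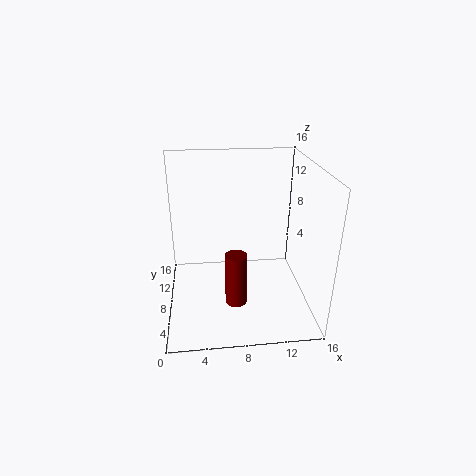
a = 7; b = 1; c = 5; s = 1; col = 'maroon'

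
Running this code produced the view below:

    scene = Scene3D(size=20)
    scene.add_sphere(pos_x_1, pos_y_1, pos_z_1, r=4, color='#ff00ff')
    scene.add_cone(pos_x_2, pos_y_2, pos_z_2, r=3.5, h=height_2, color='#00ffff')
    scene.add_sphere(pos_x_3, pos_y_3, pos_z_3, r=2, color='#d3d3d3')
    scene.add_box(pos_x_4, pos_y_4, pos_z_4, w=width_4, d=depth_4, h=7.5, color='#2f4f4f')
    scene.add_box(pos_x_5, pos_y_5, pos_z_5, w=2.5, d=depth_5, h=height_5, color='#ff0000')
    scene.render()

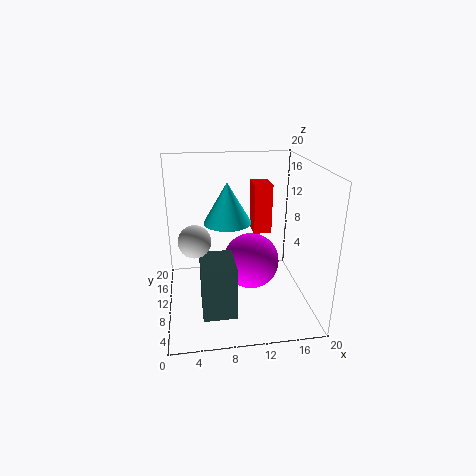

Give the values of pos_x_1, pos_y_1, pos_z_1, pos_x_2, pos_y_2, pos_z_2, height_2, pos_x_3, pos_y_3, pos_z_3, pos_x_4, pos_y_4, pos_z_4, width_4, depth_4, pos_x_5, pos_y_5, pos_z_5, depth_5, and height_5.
pos_x_1 = 12
pos_y_1 = 10.5
pos_z_1 = 6
pos_x_2 = 9
pos_y_2 = 13.5
pos_z_2 = 11
height_2 = 6
pos_x_3 = 4
pos_y_3 = 5.5
pos_z_3 = 12
pos_x_4 = 4.5
pos_y_4 = 4
pos_z_4 = 1
width_4 = 4.5
depth_4 = 5.5
pos_x_5 = 12.5
pos_y_5 = 11
pos_z_5 = 10
depth_5 = 3.5
height_5 = 7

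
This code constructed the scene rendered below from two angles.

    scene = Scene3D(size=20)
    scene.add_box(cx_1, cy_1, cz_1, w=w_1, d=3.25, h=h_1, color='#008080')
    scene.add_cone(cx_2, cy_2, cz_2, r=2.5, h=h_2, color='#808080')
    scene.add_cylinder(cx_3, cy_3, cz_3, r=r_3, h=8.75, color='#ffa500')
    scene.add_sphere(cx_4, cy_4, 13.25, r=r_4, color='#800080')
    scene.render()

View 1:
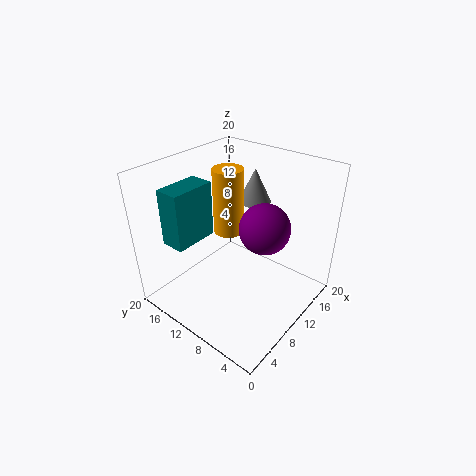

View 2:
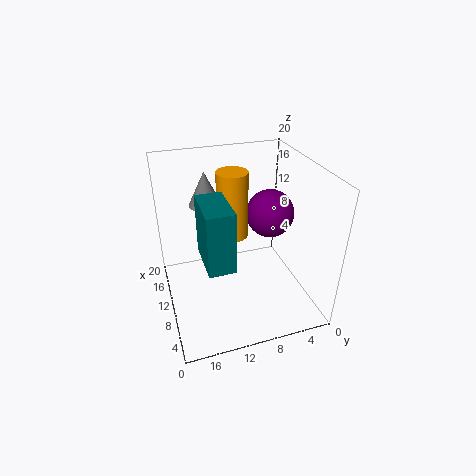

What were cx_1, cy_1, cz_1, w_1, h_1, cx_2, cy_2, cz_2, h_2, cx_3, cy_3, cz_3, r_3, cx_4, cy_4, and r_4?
cx_1 = 2; cy_1 = 12.75; cz_1 = 10.75; w_1 = 6; h_1 = 7.5; cx_2 = 17.5; cy_2 = 12.75; cz_2 = 12; h_2 = 5.25; cx_3 = 9.25; cy_3 = 11; cz_3 = 11.25; r_3 = 2; cx_4 = 9.75; cy_4 = 5.5; r_4 = 3.25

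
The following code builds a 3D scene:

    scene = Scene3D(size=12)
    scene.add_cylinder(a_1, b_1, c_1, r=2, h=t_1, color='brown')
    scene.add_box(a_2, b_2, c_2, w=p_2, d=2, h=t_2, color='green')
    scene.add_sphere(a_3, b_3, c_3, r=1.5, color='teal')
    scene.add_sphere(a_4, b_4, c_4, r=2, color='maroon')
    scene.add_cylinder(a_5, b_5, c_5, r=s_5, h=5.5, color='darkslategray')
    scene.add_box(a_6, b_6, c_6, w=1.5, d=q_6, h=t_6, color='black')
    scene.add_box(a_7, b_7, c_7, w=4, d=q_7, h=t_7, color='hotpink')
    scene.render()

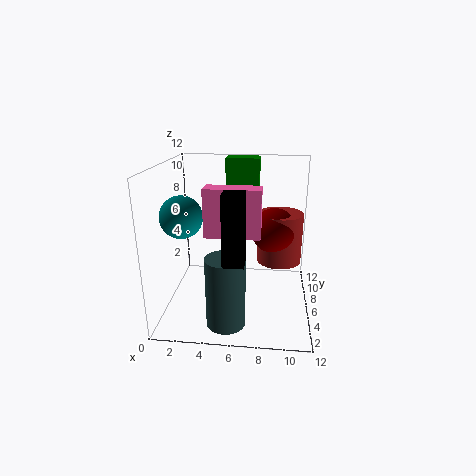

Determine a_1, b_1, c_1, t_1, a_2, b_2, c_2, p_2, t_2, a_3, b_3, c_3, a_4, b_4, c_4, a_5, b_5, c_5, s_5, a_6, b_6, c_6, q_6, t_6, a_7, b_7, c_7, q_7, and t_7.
a_1 = 9.5; b_1 = 8.5; c_1 = 3; t_1 = 4.5; a_2 = 4.5; b_2 = 9.5; c_2 = 8.5; p_2 = 3; t_2 = 3.5; a_3 = 2.5; b_3 = 2; c_3 = 9; a_4 = 9; b_4 = 8; c_4 = 6; a_5 = 5.5; b_5 = 2; c_5 = 0.5; s_5 = 1.5; a_6 = 5.5; b_6 = 0.5; c_6 = 6; q_6 = 1.5; t_6 = 5; a_7 = 4; b_7 = 2; c_7 = 7.5; q_7 = 1.5; t_7 = 3.5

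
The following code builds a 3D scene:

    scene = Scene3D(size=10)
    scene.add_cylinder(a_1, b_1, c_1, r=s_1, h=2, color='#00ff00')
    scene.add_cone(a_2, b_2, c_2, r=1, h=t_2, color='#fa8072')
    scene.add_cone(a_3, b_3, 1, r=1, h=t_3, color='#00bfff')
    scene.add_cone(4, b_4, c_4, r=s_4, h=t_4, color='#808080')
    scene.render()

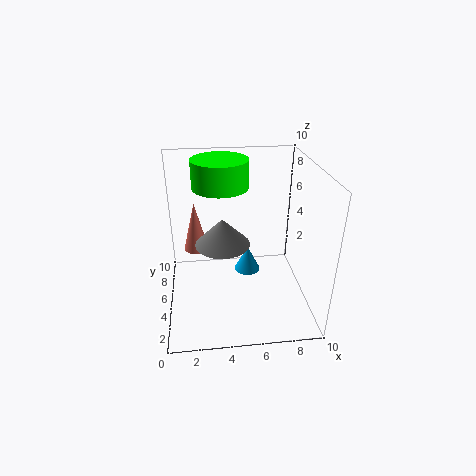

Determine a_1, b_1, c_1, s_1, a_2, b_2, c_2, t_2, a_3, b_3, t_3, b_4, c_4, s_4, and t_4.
a_1 = 4, b_1 = 7, c_1 = 8, s_1 = 2, a_2 = 2, b_2 = 9, c_2 = 2, t_2 = 4, a_3 = 6, b_3 = 7, t_3 = 2, b_4 = 6, c_4 = 4, s_4 = 2, t_4 = 2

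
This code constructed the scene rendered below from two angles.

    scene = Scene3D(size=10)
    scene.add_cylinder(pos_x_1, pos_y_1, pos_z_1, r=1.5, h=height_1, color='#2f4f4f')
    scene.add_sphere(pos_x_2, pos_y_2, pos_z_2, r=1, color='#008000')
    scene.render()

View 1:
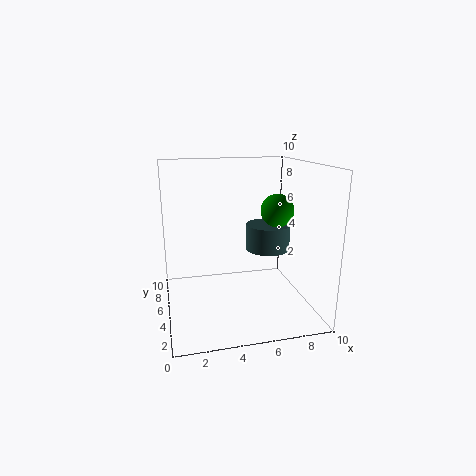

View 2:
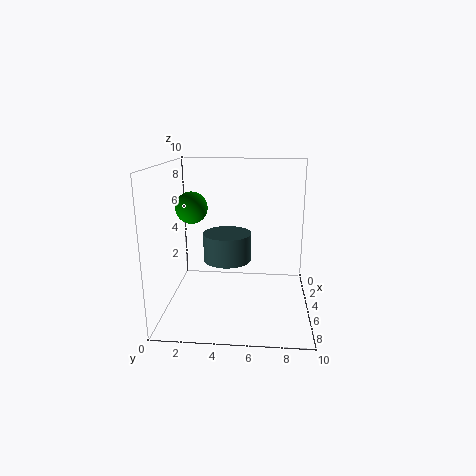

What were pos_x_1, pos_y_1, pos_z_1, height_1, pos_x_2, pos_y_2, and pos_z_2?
pos_x_1 = 7, pos_y_1 = 4.5, pos_z_1 = 4.25, height_1 = 1.75, pos_x_2 = 6.75, pos_y_2 = 2.25, pos_z_2 = 7.5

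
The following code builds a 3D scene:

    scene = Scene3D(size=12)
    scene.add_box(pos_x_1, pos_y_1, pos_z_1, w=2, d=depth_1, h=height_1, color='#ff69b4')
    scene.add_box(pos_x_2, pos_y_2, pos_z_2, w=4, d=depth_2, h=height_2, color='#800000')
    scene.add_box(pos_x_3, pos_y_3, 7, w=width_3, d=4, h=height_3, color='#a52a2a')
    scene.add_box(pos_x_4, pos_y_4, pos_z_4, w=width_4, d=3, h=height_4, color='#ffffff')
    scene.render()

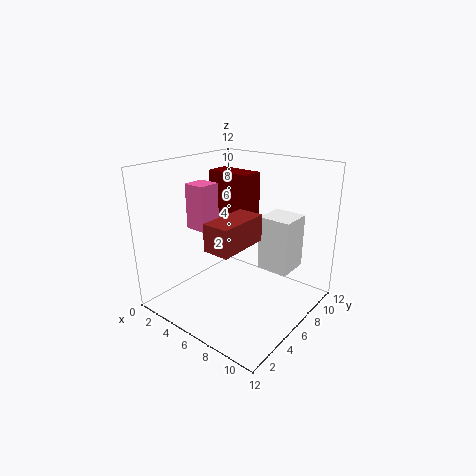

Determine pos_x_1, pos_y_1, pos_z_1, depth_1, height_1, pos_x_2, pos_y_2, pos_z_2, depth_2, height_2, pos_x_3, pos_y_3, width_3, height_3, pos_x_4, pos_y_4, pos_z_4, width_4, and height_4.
pos_x_1 = 1
pos_y_1 = 5
pos_z_1 = 6
depth_1 = 2
height_1 = 4
pos_x_2 = 2
pos_y_2 = 7
pos_z_2 = 6
depth_2 = 2
height_2 = 5
pos_x_3 = 7
pos_y_3 = 1
width_3 = 2
height_3 = 2
pos_x_4 = 6
pos_y_4 = 9
pos_z_4 = 2
width_4 = 3
height_4 = 5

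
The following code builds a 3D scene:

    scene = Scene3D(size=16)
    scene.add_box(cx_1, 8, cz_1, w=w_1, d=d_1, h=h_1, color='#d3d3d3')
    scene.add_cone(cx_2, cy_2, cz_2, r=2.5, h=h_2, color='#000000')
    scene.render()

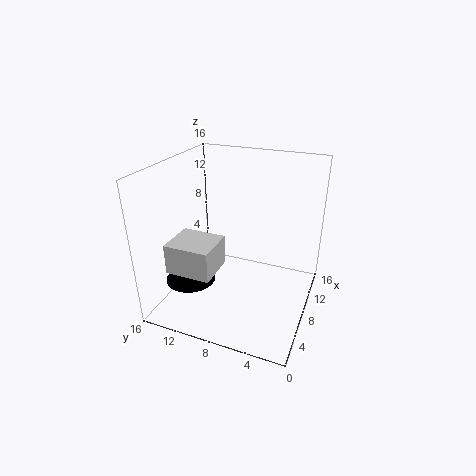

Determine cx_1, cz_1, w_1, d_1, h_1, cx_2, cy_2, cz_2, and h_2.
cx_1 = 0.5, cz_1 = 7, w_1 = 4, d_1 = 4.5, h_1 = 3, cx_2 = 2.5, cy_2 = 11, cz_2 = 5.5, h_2 = 3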